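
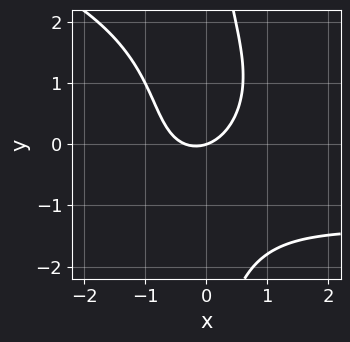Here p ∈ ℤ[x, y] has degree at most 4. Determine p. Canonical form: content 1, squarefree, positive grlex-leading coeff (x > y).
x*y^3 + 2*x^2*y + 3*x^2 + x - 3*y

Degree: no degree-3 curve has this shape, so deg p = 4.
From the visible intercepts: it meets the y-axis at y = 0 (among the integer gridlines); it crosses the x-axis at the gridline x = 0.
Matching integer coefficients to the picture gives p.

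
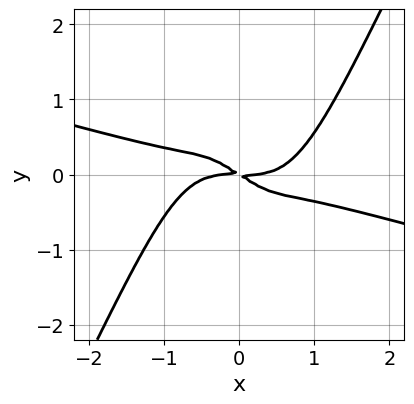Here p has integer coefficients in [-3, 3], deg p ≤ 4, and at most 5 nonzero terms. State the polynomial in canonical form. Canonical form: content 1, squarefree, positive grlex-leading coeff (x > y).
(a) The degree is 4 — a generic line meets the curve in up to 4 points.
(b) Observable constraints: one y-axis crossing is at y = 0; one x-axis crossing is at x = 0.
(c) Together with the visible shape, these determine p as stated.

x^4 + 3*x^3*y - 2*x^2*y^2 - 2*x*y - 3*y^2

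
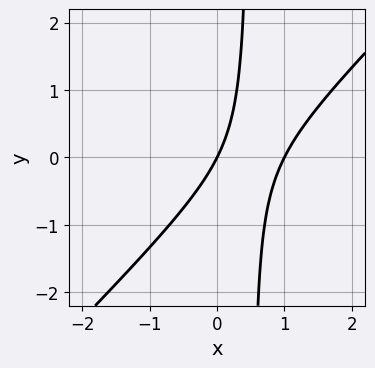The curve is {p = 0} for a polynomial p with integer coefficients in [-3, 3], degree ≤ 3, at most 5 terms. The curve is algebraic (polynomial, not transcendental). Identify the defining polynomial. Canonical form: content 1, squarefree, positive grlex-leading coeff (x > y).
2*x^2 - 2*x*y - 2*x + y

First, deg p = 2. The shape is more complex than any degree-1 curve.
Next, from the axis intercepts and sections: it crosses the y-axis at the gridline y = 0; among the integer gridlines, it crosses the x-axis at x ∈ {0, 1}.
Finally, putting this together gives p.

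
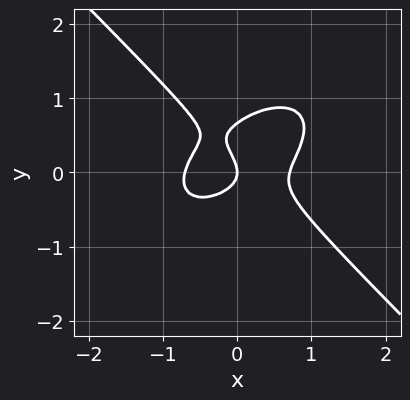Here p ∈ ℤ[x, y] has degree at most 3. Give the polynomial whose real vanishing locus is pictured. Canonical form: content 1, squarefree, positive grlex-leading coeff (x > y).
2*x^3 - x^2*y + 3*y^3 - 2*y^2 - x

1. Degree: no degree-2 curve has this shape, so deg p = 3.
2. Checking where it meets the axes: it meets the x-axis at x = 0 (among the integer gridlines); it crosses the y-axis at the gridline y = 0.
3. Together with the visible shape, these determine p as stated.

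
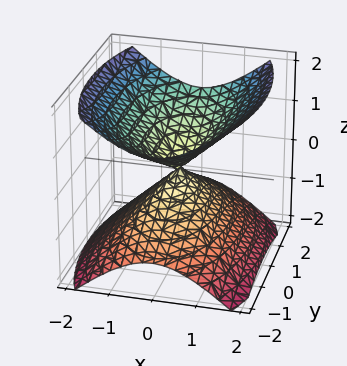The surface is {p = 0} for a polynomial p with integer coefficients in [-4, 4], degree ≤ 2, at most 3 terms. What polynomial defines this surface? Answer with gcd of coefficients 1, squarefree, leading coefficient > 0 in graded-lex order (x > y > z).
(a) The picture has 2 separate pieces. They look like related sheets of one shape, so recover p as a whole.
(b) Degree: two nappes meeting at a single point; a quadric, so deg p = 2.
(c) Symmetries: the y ↦ −y reflection is a symmetry, so y appears only in even powers; the z ↦ −z reflection is a symmetry, so z appears only in even powers; mirror symmetry x ↦ −x ⇒ only even powers of x.
(d) From the axis intercepts and sections: one z-axis crossing is at z = 0; it meets the y-axis at y = 0 (among the integer gridlines); one x-axis crossing is at x = 0.
(e) The integer polynomial consistent with all of this is the stated p.

3*x^2 + y^2 - 3*z^2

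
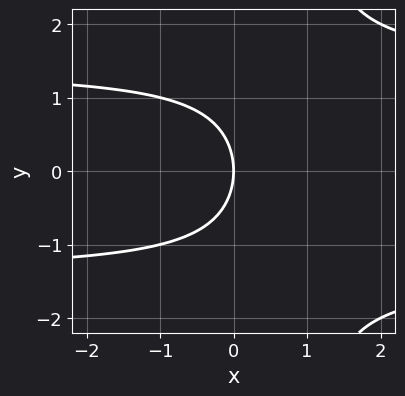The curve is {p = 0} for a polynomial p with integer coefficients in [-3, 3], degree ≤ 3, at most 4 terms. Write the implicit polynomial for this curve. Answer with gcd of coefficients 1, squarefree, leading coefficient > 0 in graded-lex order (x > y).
x*y^2 - y^2 - 2*x

1. Degree: a generic line meets the curve in up to 3 points, so deg p = 3.
2. Symmetries: it's symmetric under y → −y, forcing even powers of y.
3. Against the integer gridlines: it crosses the y-axis at the gridline y = 0; it meets the x-axis at x = 0 (among the integer gridlines).
4. These observations pin down the coefficients.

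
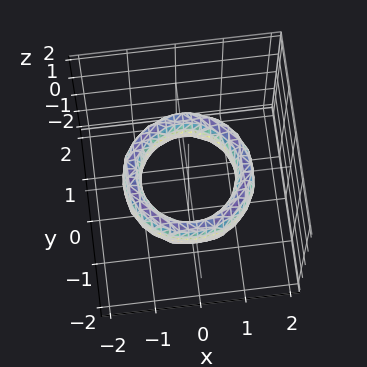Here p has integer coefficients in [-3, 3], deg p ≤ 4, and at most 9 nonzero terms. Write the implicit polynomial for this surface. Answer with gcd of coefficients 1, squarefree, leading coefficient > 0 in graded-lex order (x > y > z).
The degree is 4 — the shape is more complex than any degree-3 surface.
Symmetry: the surface is invariant under rotation about z: p = q(x² + y², z).
Against the integer gridlines: a circular section at z = 0 has radius exactly 1; the y-axis gridline crossings are at y ∈ {-1, 1}; no z-intercept at any integer in the box.
Matching integer coefficients to the picture gives p.

x^4 + 2*x^2*y^2 + y^4 - 3*x^2 - 3*y^2 + z^2 + 2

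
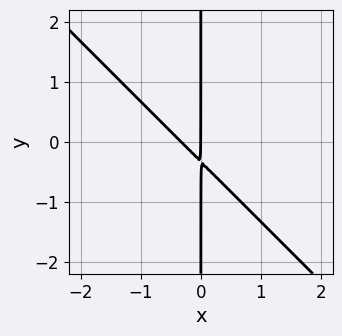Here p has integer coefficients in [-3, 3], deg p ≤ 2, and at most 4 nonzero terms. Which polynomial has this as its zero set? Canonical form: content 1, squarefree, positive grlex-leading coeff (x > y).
Degree: the shape is more complex than any degree-1 curve, so deg p = 2.
Reading off the gridlines: it meets the x-axis at x = 0 (among the integer gridlines); every point of the y-axis in the box is on the curve.
These observations pin down the coefficients.

3*x^2 + 3*x*y + x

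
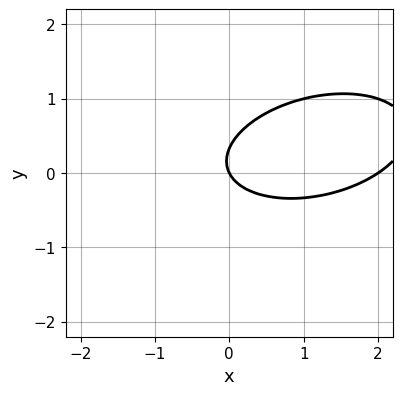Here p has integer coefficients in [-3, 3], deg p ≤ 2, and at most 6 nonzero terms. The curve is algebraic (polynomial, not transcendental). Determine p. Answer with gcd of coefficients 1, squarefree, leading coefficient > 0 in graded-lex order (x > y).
x^2 - x*y + 3*y^2 - 2*x - y

Degree: no degree-1 curve has this shape, so deg p = 2.
Observable constraints: the x-axis gridline crossings are at x ∈ {0, 2}; it crosses the y-axis at the gridline y = 0.
Solving for integer coefficients yields p as stated.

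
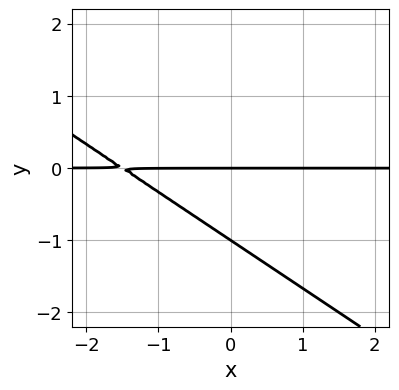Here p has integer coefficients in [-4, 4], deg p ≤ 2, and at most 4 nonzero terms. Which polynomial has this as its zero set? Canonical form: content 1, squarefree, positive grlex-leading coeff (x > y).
Degree: no degree-1 curve has this shape, so deg p = 2.
Against the integer gridlines: every point of the x-axis in the box is on the curve; among the integer gridlines, it crosses the y-axis at y ∈ {-1, 0}.
These observations pin down the coefficients.

2*x*y + 3*y^2 + 3*y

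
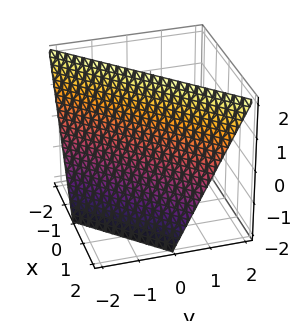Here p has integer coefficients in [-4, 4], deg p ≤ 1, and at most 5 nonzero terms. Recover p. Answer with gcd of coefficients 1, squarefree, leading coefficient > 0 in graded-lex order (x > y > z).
First, the degree is 1 — the surface is flat (a plane).
Next, against the integer gridlines: it crosses the y-axis at the gridline y = -1; one x-axis crossing is at x = 1; one z-axis crossing is at z = 2.
Finally, together with the visible shape, these determine p as stated.

2*x - 2*y + z - 2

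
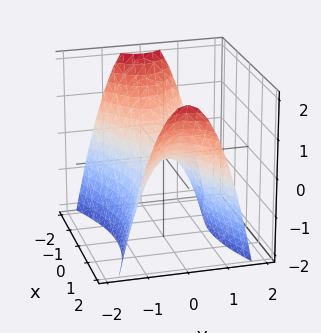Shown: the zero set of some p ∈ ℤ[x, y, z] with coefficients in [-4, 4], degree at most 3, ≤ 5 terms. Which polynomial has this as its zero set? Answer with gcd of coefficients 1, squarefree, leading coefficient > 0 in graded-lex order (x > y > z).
x^2 - 3*y^2 - 2*z

The degree is 2 — a saddle surface; a quadric.
Symmetries: it's symmetric under y → −y, forcing even powers of y; it's symmetric under x → −x, forcing even powers of x.
Reading off the gridlines: one x-axis crossing is at x = 0; one z-axis crossing is at z = 0; one y-axis crossing is at y = 0.
Fitting integer coefficients to these (and the overall shape) gives p.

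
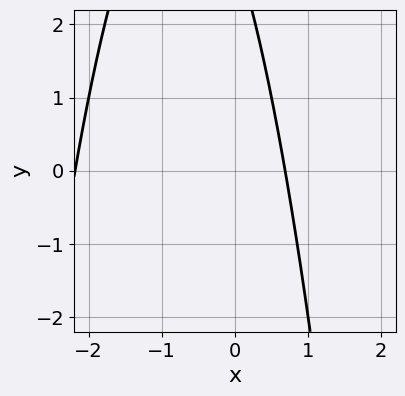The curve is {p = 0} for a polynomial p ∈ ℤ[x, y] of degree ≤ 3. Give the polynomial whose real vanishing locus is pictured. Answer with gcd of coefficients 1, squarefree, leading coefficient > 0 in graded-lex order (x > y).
2*x^2 + 3*x + y - 3

1. Degree: the shape is more complex than any degree-1 curve, so deg p = 2.
2. From the axis intercepts and sections: no y-intercept at any integer in the box.
3. Solving for integer coefficients yields p as stated.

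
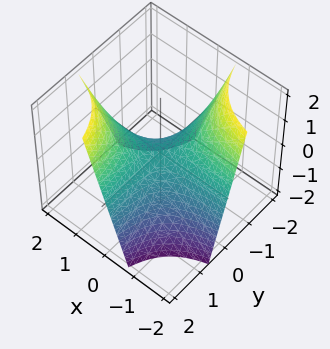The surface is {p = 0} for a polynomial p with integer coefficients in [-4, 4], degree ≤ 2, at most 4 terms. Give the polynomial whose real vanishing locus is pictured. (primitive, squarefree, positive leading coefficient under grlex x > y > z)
1. deg p = 2. A generic line meets the surface in up to 2 points.
2. Reading off the gridlines: it meets the z-axis at z = 0 (among the integer gridlines); every point of the x-axis in the box is on the surface.
3. Together with the visible shape, these determine p as stated. Check: (0, 1, 0) on the y-axis lies on the surface, and p(0, 1, 0) = 0. ✓

3*x*y - 2*z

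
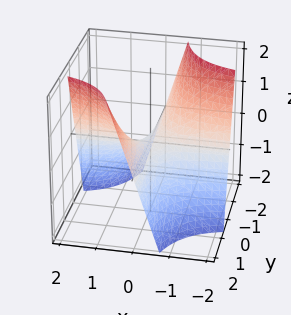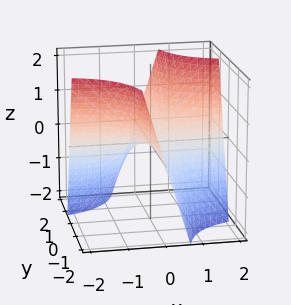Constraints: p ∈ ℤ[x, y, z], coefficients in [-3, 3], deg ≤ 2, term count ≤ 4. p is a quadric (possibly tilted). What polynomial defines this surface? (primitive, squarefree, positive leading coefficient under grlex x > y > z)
3*x*y - 2*z

(a) The degree is 2 — a generic line meets the surface in up to 2 points.
(b) Checking where it meets the axes: the visible x-axis segment lies entirely on the surface; the visible y-axis segment lies entirely on the surface; it crosses the z-axis at the gridline z = 0.
(c) Solving for integer coefficients yields p as stated.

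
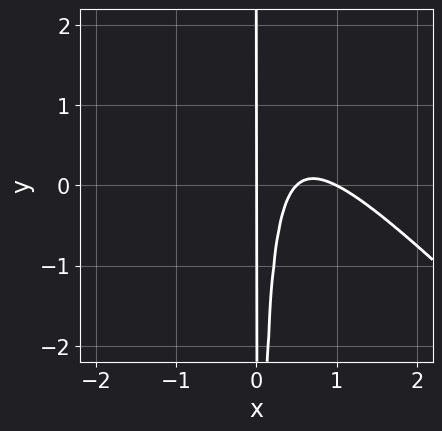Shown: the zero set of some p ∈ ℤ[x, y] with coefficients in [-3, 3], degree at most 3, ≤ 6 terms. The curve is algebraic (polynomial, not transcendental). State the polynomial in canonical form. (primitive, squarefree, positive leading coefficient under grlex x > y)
2*x^3 + 2*x^2*y - 3*x^2 + x

(a) The degree is 3 — a generic line meets the curve in up to 3 points.
(b) Checking where it meets the axes: every point of the y-axis in the box is on the curve; among the integer gridlines, it crosses the x-axis at x ∈ {0, 1}.
(c) Assembling these constraints gives the stated polynomial.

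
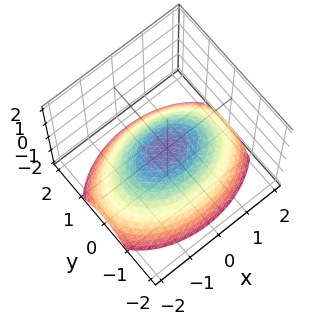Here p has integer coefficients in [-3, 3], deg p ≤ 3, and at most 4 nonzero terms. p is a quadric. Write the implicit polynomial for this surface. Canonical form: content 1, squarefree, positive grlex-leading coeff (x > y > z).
(a) Degree: a single bowl opening along one axis; a quadric, so deg p = 2.
(b) Symmetries: mirror symmetry y ↦ −y ⇒ only even powers of y; mirror symmetry x ↦ −x ⇒ only even powers of x.
(c) Reading off the gridlines: one x-axis crossing is at x = 0; it meets the y-axis at y = 0 (among the integer gridlines).
(d) The integer polynomial consistent with all of this is the stated p.

x^2 + 2*y^2 + 3*z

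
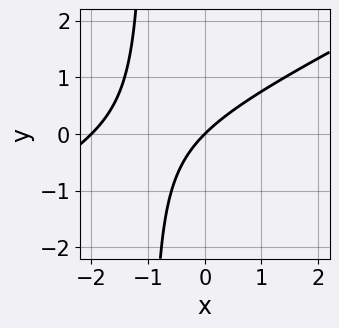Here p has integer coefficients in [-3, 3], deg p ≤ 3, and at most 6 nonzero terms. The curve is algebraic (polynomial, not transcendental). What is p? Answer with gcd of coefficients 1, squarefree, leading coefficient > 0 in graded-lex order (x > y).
1. Degree: the shape is more complex than any degree-1 curve, so deg p = 2.
2. Checking where it meets the axes: one y-axis crossing is at y = 0; among the integer gridlines, it crosses the x-axis at x ∈ {-2, 0}.
3. Assembling these constraints gives the stated polynomial.

x^2 - 2*x*y + 2*x - 2*y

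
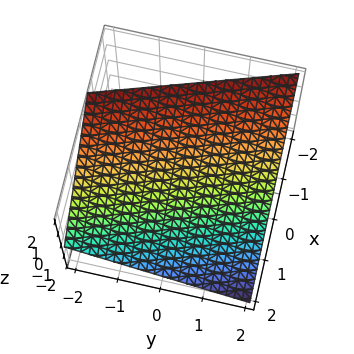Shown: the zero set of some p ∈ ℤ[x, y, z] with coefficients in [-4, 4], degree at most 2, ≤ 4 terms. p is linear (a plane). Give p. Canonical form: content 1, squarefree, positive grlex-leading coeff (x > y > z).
3*x + y + 3*z - 2

First, the degree is 1 — every cross-section is a straight line — this is a plane.
Next, checking where it meets the axes: it crosses the y-axis at the gridline y = 2.
Finally, the integer polynomial consistent with all of this is the stated p.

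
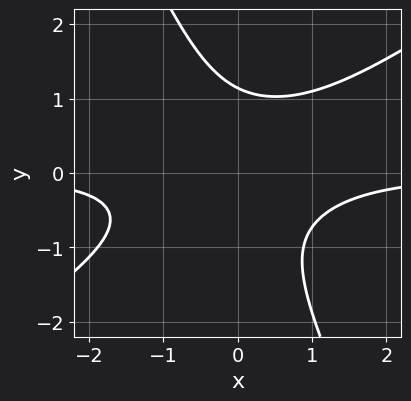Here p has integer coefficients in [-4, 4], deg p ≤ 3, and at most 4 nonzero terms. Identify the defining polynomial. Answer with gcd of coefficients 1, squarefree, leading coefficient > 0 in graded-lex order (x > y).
First, degree: a generic line meets the curve in up to 3 points, so deg p = 3.
Then, from the axis intercepts and sections: it misses every integer gridline on the x-axis.
Finally, together with the visible shape, these determine p as stated.

3*x^2*y - 3*x*y^2 - 2*y^3 + 3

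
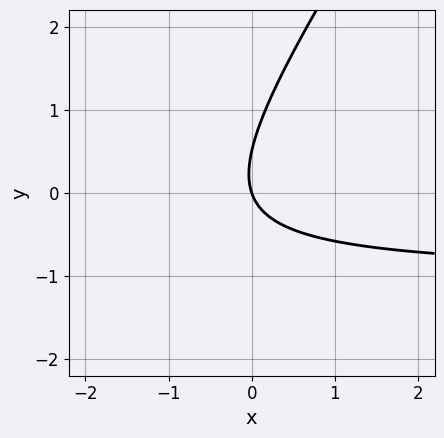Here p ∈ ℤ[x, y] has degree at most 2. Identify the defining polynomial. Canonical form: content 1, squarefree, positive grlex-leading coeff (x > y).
First, degree: the shape is more complex than any degree-1 curve, so deg p = 2.
Next, from the axis intercepts and sections: it meets the y-axis at y = 0 (among the integer gridlines); it crosses the x-axis at the gridline x = 0.
Finally, solving for integer coefficients yields p as stated.

3*x*y - 2*y^2 + 3*x + y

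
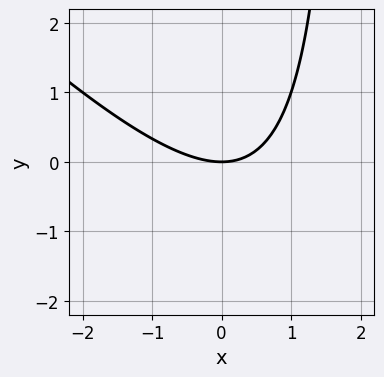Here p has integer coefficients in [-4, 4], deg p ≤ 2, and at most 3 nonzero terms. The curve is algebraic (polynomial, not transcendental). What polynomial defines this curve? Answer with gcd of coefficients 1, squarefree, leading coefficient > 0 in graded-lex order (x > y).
x^2 + x*y - 2*y

The degree is 2 — a generic line meets the curve in up to 2 points.
Reading off the gridlines: it crosses the x-axis at the gridline x = 0; it crosses the y-axis at the gridline y = 0.
Together with the visible shape, these determine p as stated.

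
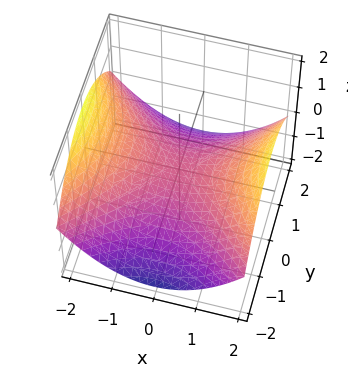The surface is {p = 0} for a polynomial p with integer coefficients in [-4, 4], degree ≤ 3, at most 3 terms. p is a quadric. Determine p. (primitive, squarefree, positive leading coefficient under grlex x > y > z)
1. The degree is 2 — a saddle surface; a quadric.
2. Symmetries: it's symmetric under x → −x, forcing even powers of x; the y ↦ −y reflection is a symmetry, so y appears only in even powers.
3. Reading off the gridlines: one x-axis crossing is at x = 0; one z-axis crossing is at z = 0; one y-axis crossing is at y = 0.
4. Putting this together gives p.

x^2 - y^2 - 3*z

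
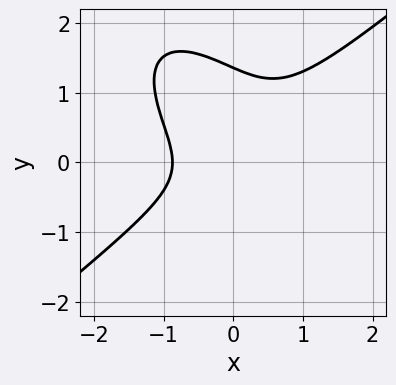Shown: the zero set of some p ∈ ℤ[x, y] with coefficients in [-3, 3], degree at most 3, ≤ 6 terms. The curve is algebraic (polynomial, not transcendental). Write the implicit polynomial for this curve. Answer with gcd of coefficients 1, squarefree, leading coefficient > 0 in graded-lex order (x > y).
1. Degree: a generic line meets the curve in up to 3 points, so deg p = 3.
2. The integer polynomial consistent with all of this is the stated p.

3*x^3 - 2*x*y^2 - 3*y^3 + 3*y^2 + 2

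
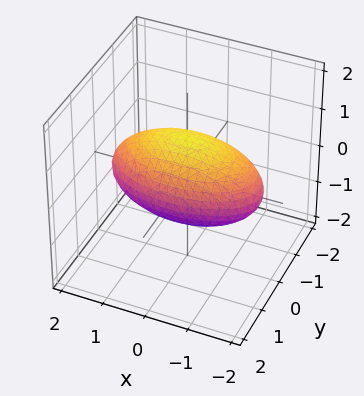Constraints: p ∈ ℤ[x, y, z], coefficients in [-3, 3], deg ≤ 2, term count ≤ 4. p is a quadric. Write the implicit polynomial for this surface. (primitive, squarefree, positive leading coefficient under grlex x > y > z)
Degree: bounded and convex; a quadric, so deg p = 2.
Symmetries: the z ↦ −z reflection is a symmetry, so z appears only in even powers; it's symmetric under y → −y, forcing even powers of y; the x ↦ −x reflection is a symmetry, so x appears only in even powers.
Observable constraints: the y-axis gridline crossings are at y ∈ {-1, 1}; among the integer gridlines, it crosses the z-axis at z ∈ {-1, 1}.
Matching integer coefficients to the picture gives p.

x^2 + 3*y^2 + 3*z^2 - 3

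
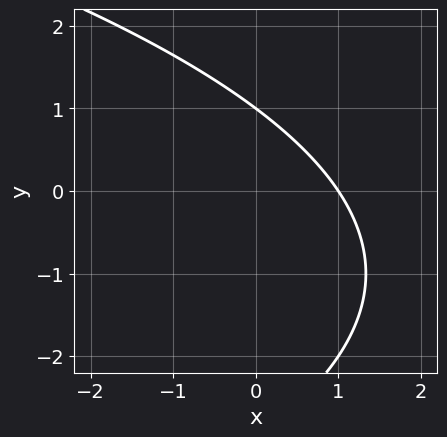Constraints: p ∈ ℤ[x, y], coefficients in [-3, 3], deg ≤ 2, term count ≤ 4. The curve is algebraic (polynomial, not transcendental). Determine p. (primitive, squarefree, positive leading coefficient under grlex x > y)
y^2 + 3*x + 2*y - 3

The degree is 2 — no degree-1 curve has this shape.
Reading off the gridlines: it meets the y-axis at y = 1 (among the integer gridlines); one x-axis crossing is at x = 1.
Matching integer coefficients to the picture gives p.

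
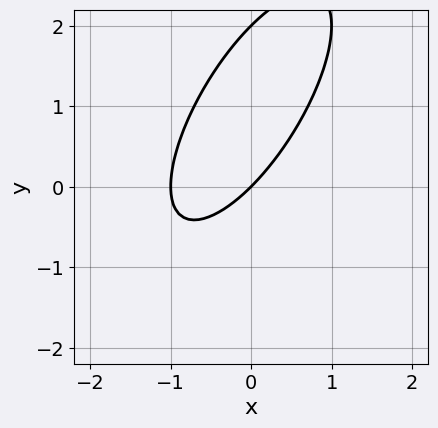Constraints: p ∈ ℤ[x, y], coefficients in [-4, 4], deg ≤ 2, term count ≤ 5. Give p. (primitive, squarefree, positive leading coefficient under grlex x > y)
2*x^2 - 2*x*y + y^2 + 2*x - 2*y

First, the degree is 2 — no degree-1 curve has this shape.
Next, against the integer gridlines: the x-axis gridline crossings are at x ∈ {-1, 0}; the y-axis gridline crossings are at y ∈ {0, 2}.
Finally, the integer polynomial consistent with all of this is the stated p.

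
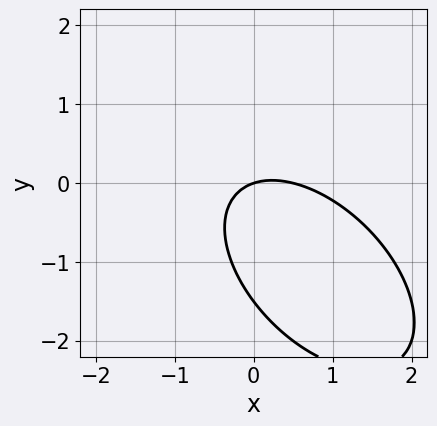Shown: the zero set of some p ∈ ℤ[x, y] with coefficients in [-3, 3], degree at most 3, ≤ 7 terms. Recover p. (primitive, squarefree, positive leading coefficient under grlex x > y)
The degree is 2 — the shape is more complex than any degree-1 curve.
From the visible intercepts: it meets the x-axis at x = 0 (among the integer gridlines); it crosses the y-axis at the gridline y = 0.
Together with the visible shape, these determine p as stated.

2*x^2 + 2*x*y + 2*y^2 - x + 3*y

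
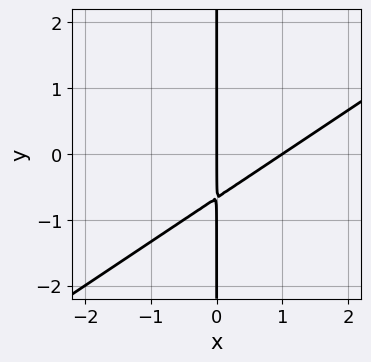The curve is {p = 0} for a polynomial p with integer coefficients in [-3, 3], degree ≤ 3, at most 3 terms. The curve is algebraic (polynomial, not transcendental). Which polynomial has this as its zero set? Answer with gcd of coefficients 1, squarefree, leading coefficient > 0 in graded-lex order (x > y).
Degree: the shape is more complex than any degree-1 curve, so deg p = 2.
Reading off the gridlines: the visible y-axis segment lies entirely on the curve; the x-axis gridline crossings are at x ∈ {0, 1}.
These observations pin down the coefficients.

2*x^2 - 3*x*y - 2*x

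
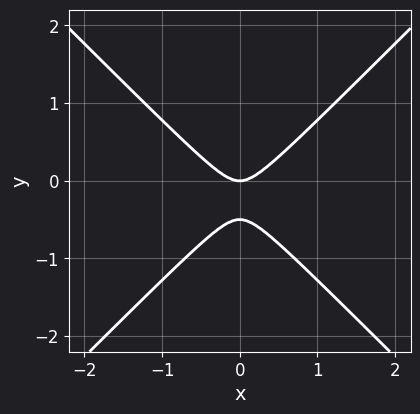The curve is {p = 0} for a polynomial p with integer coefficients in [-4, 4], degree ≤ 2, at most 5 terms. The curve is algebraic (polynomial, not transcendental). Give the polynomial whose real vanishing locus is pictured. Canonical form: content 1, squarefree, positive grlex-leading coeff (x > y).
2*x^2 - 2*y^2 - y

deg p = 2. The shape is more complex than any degree-1 curve.
Symmetries: it's symmetric under x → −x, forcing even powers of x.
Checking where it meets the axes: one x-axis crossing is at x = 0; one y-axis crossing is at y = 0.
Matching integer coefficients to the picture gives p.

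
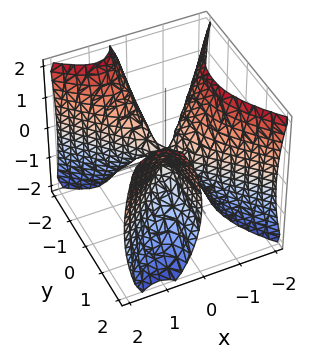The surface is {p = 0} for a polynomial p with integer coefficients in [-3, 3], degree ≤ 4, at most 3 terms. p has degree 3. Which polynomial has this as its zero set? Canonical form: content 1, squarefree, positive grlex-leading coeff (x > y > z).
2*x^3 - 2*x*y^2 + z^2

deg p = 3. No degree-2 surface has this shape.
Reading off the gridlines: one x-axis crossing is at x = 0; it crosses the z-axis at the gridline z = 0.
The integer polynomial consistent with all of this is the stated p. Check: (0, 1, 0) on the y-axis lies on the surface, and p(0, 1, 0) = 0. ✓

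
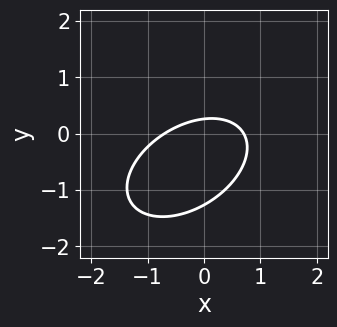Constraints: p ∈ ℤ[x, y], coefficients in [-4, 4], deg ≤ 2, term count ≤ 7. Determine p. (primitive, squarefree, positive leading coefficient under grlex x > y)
2*x^2 - 2*x*y + 3*y^2 + 3*y - 1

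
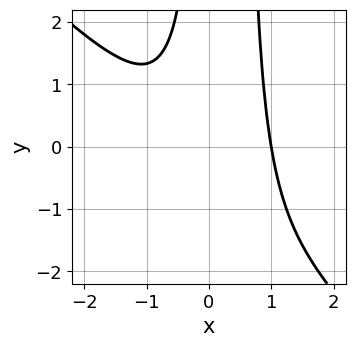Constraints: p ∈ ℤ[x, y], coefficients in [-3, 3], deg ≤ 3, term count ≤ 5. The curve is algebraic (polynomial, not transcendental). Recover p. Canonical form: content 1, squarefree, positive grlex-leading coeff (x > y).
The degree is 3 — no degree-2 curve has this shape.
Against the integer gridlines: it crosses the x-axis at the gridline x = 1; no y-intercept at any integer in the box.
The integer polynomial consistent with all of this is the stated p.

2*x^3 + 2*x^2*y - x*y - 2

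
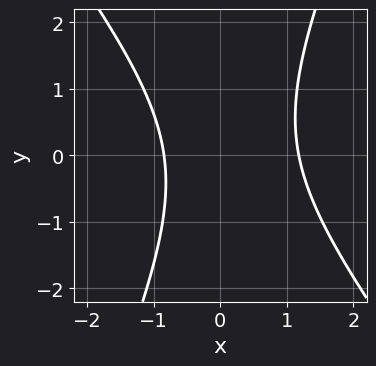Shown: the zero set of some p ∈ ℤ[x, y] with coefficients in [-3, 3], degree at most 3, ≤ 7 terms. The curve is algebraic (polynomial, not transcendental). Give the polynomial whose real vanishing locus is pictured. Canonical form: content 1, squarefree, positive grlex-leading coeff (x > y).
3*x^2 + x*y - y^2 - x - 3

1. The degree is 2 — no degree-1 curve has this shape.
2. From the axis intercepts and sections: no y-intercept at any integer in the box.
3. Putting this together gives p.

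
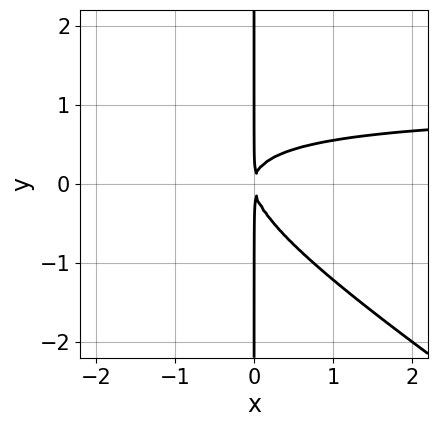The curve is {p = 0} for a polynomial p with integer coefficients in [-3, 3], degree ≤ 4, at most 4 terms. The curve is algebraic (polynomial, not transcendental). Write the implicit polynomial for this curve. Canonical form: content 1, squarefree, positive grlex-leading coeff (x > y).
1. deg p = 3.
2. Reading off the gridlines: every point of the y-axis in the box is on the curve.
3. Assembling these constraints gives the stated polynomial.

2*x^2*y + 3*x*y^2 - 2*x^2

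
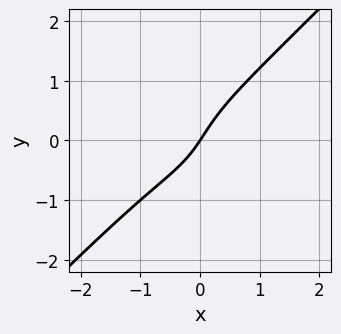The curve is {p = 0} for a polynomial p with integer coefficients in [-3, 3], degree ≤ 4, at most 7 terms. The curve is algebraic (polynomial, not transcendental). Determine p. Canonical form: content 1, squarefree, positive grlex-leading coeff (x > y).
2*x^3 - 2*y^3 + x^2 + 3*x - 2*y

(a) Degree: the shape is more complex than any degree-2 curve, so deg p = 3.
(b) Observable constraints: it crosses the y-axis at the gridline y = 0; it meets the x-axis at x = 0 (among the integer gridlines).
(c) Assembling these constraints gives the stated polynomial.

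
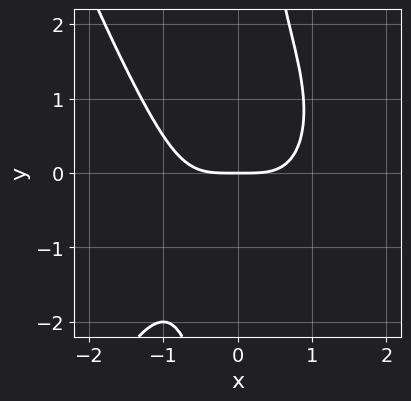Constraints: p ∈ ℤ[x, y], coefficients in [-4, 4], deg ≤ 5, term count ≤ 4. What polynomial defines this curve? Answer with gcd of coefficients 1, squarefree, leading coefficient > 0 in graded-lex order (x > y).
2*x^4 + 2*x*y^2 - 3*y

First, degree: the shape is more complex than any degree-3 curve, so deg p = 4.
Then, from the axis intercepts and sections: it meets the x-axis at x = 0 (among the integer gridlines); one y-axis crossing is at y = 0.
Finally, matching integer coefficients to the picture gives p.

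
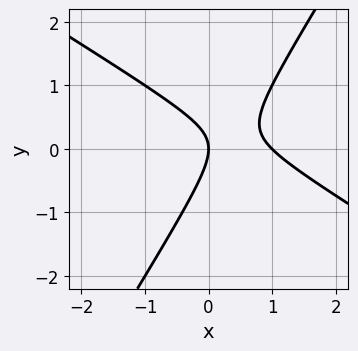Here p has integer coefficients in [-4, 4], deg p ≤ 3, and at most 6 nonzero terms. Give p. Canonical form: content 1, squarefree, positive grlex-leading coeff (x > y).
Degree: the shape is more complex than any degree-1 curve, so deg p = 2.
Reading off the gridlines: the x-axis gridline crossings are at x ∈ {0, 1}; one y-axis crossing is at y = 0.
The integer polynomial consistent with all of this is the stated p.

x^2 + x*y - y^2 - x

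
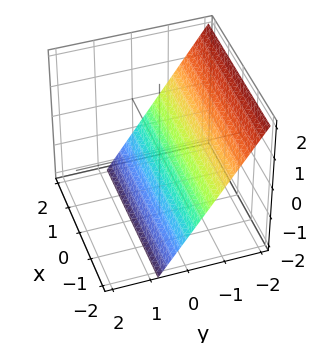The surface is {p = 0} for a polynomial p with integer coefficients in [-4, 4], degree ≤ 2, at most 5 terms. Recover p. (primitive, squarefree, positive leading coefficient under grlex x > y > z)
3*y + 2*z + 2

First, degree: the surface is flat (a plane), so deg p = 1.
Next, against the integer gridlines: it meets the z-axis at z = -1 (among the integer gridlines); the surface avoids every integer x-axis point in the box.
Finally, putting this together gives p.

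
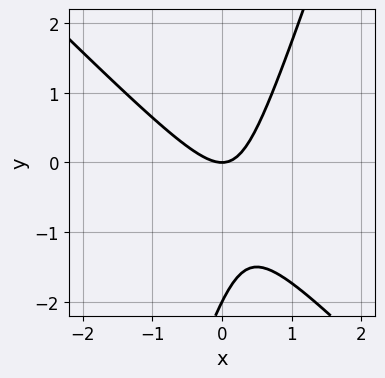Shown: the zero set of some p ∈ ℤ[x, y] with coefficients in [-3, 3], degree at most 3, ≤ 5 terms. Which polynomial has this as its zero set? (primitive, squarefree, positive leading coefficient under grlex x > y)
Degree: a generic line meets the curve in up to 2 points, so deg p = 2.
Checking where it meets the axes: the y-axis gridline crossings are at y ∈ {-2, 0}; it meets the x-axis at x = 0 (among the integer gridlines).
Putting this together gives p.

3*x^2 + 2*x*y - y^2 - 2*y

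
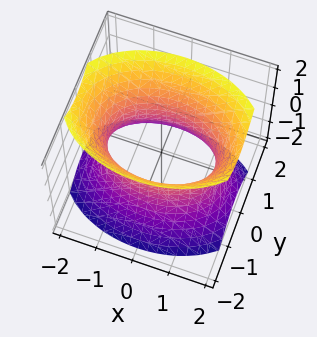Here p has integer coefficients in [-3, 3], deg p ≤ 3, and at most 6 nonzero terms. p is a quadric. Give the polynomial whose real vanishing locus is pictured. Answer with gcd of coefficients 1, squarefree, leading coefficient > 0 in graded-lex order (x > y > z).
x^2 + 2*y^2 - z^2 - 2

Degree: one connected sheet with a waist; a quadric, so deg p = 2.
Symmetries: mirror symmetry x ↦ −x ⇒ only even powers of x; it's symmetric under z → −z, forcing even powers of z; the y ↦ −y reflection is a symmetry, so y appears only in even powers.
From the visible intercepts: it misses every integer gridline on the z-axis; the y-axis gridline crossings are at y ∈ {-1, 1}.
These observations pin down the coefficients.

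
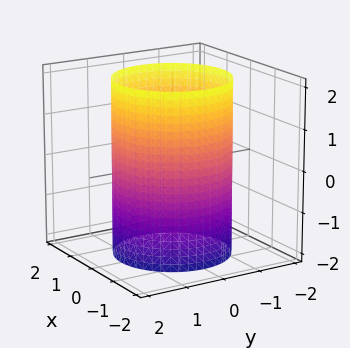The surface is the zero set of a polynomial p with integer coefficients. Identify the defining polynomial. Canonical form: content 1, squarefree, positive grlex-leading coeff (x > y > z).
1. deg p = 2. Constant cross-section along one axis; a quadric.
2. Symmetries: the surface is invariant under rotation about z: p = q(x² + y², z); it's symmetric under z → −z, forcing even powers of z.
3. From the visible intercepts: a circular section at z = -1 has radius between 1 and 2; the surface avoids every integer z-axis point in the box.
4. These observations pin down the coefficients.

x^2 + y^2 - 2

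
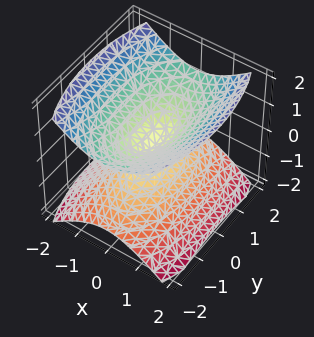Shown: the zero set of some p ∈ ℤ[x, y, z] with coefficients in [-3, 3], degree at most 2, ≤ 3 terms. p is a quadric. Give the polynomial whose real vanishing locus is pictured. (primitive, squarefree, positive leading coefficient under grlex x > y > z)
First, the picture has 2 separate pieces. Treating them together as one polynomial.
Next, the degree is 2 — two nappes meeting at a single point; a quadric.
Next, symmetries: the y ↦ −y reflection is a symmetry, so y appears only in even powers; the z ↦ −z reflection is a symmetry, so z appears only in even powers; mirror symmetry x ↦ −x ⇒ only even powers of x.
Then, from the axis intercepts and sections: it crosses the z-axis at the gridline z = 0; it crosses the y-axis at the gridline y = 0; one x-axis crossing is at x = 0.
Finally, assembling these constraints gives the stated polynomial.

3*x^2 + y^2 - 3*z^2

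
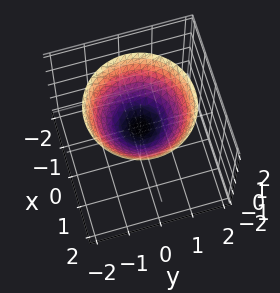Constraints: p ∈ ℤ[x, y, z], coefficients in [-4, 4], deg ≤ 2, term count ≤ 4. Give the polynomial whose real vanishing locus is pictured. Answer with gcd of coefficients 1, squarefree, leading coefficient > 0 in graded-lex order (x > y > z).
deg p = 2.
Symmetries: the surface is invariant under rotation about z: p = q(x² + y², z).
From the axis intercepts and sections: no y-intercept at any integer in the box; the surface avoids every integer x-axis point in the box; a circular section at z = 2 has radius between 1 and 2.
The integer polynomial consistent with all of this is the stated p.

2*x^2 + 2*y^2 - 3*z + 1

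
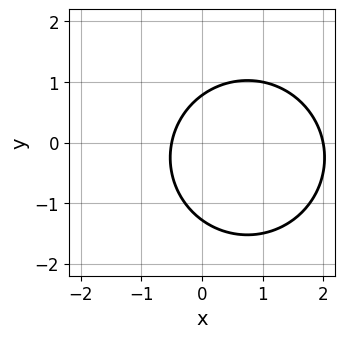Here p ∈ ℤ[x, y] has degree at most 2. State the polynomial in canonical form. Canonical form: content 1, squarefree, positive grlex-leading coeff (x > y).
2*x^2 + 2*y^2 - 3*x + y - 2

1. deg p = 2. The shape is more complex than any degree-1 curve.
2. Checking where it meets the axes: it crosses the x-axis at the gridline x = 2.
3. Solving for integer coefficients yields p as stated.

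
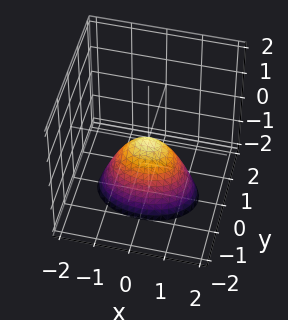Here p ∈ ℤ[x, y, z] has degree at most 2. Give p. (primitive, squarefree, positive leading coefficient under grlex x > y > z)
x^2 + 2*y^2 + z

(a) deg p = 2. A paraboloid; a quadric.
(b) Symmetries: mirror symmetry y ↦ −y ⇒ only even powers of y; mirror symmetry x ↦ −x ⇒ only even powers of x.
(c) From the axis intercepts and sections: it meets the y-axis at y = 0 (among the integer gridlines); it meets the x-axis at x = 0 (among the integer gridlines); it crosses the z-axis at the gridline z = 0.
(d) These observations pin down the coefficients.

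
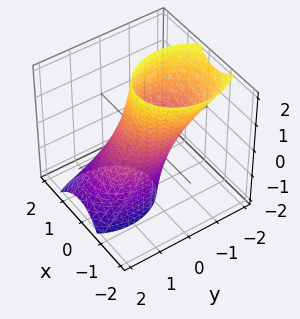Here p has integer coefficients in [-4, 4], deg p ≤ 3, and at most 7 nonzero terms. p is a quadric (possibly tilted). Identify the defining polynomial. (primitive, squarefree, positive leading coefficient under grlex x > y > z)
1. Degree: a generic line meets the surface in up to 2 points, so deg p = 2.
2. From the visible intercepts: no z-intercept at any integer in the box; among the integer gridlines, it crosses the y-axis at y ∈ {-1, 1}.
3. The integer polynomial consistent with all of this is the stated p.

3*x^2 + x*z + 2*y^2 + 2*y*z - 2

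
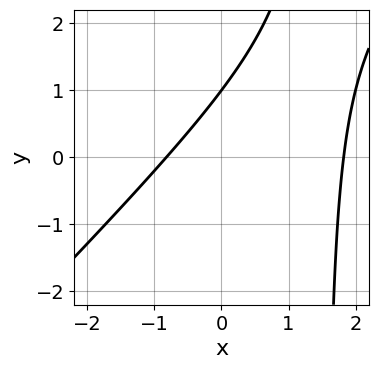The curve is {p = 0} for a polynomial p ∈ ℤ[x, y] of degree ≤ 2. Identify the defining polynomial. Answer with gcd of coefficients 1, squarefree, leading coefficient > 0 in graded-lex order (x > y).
2*x^2 - 2*x*y - 2*x + 3*y - 3

(a) deg p = 2. A generic line meets the curve in up to 2 points.
(b) Against the integer gridlines: it meets the y-axis at y = 1 (among the integer gridlines).
(c) Fitting integer coefficients to these (and the overall shape) gives p.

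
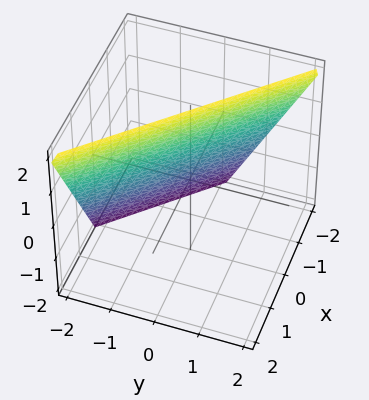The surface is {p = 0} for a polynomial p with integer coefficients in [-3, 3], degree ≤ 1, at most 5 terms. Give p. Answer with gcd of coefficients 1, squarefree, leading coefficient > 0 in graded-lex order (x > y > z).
First, deg p = 1. Every cross-section is a straight line — this is a plane.
Then, reading off the gridlines: it crosses the x-axis at the gridline x = -1; it crosses the z-axis at the gridline z = 2; it crosses the y-axis at the gridline y = -1.
Finally, these observations pin down the coefficients.

2*x + 2*y - z + 2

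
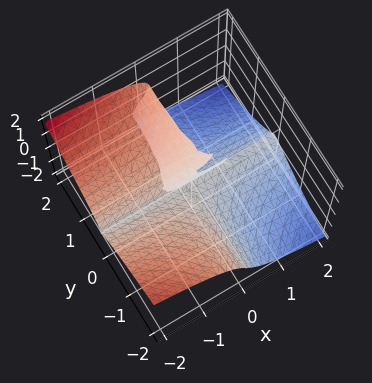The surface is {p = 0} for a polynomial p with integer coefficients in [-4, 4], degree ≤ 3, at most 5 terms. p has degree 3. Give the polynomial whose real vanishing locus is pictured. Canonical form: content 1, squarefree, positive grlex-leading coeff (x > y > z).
First, degree: no degree-2 surface has this shape, so deg p = 3.
Then, against the integer gridlines: it meets the z-axis at z = 0 (among the integer gridlines); the visible x-axis segment lies entirely on the surface; the visible y-axis segment lies entirely on the surface.
Finally, matching integer coefficients to the picture gives p.

2*x*y^2 + 3*z^3 - 2*y*z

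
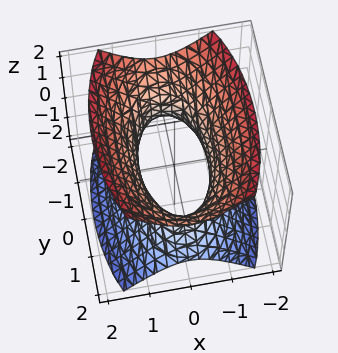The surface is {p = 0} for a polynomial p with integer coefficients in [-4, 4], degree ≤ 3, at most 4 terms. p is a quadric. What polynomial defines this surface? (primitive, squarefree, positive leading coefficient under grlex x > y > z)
3*x^2 + y^2 - 2*z^2 - 2

The degree is 2 — one connected sheet with a waist; a quadric.
Symmetries: mirror symmetry y ↦ −y ⇒ only even powers of y; mirror symmetry x ↦ −x ⇒ only even powers of x; mirror symmetry z ↦ −z ⇒ only even powers of z.
From the axis intercepts and sections: it misses every integer gridline on the z-axis.
Assembling these constraints gives the stated polynomial.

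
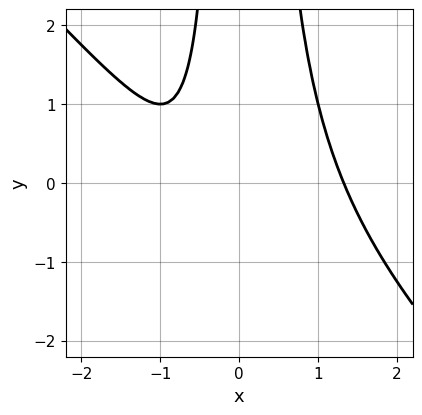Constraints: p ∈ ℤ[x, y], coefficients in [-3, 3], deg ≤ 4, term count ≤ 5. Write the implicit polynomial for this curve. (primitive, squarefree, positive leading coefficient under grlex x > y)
First, deg p = 3.
Next, checking where it meets the axes: no y-intercept at any integer in the box.
Finally, putting this together gives p.

x^3 + x^2*y - x - 1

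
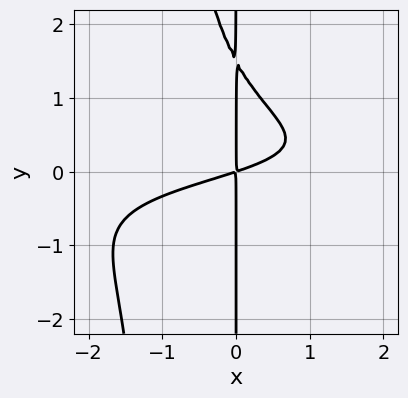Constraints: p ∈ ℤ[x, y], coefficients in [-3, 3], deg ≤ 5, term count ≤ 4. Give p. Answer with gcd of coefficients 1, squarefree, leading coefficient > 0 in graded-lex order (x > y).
2*x^2*y^2 + 2*x*y^2 + x^2 - 3*x*y

(a) Degree: no degree-3 curve has this shape, so deg p = 4.
(b) Checking where it meets the axes: the visible y-axis segment lies entirely on the curve.
(c) Assembling these constraints gives the stated polynomial.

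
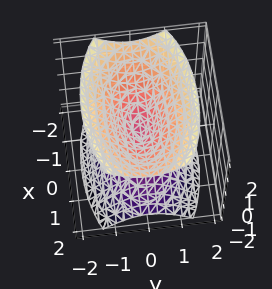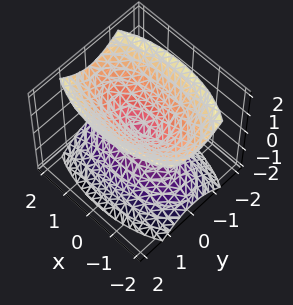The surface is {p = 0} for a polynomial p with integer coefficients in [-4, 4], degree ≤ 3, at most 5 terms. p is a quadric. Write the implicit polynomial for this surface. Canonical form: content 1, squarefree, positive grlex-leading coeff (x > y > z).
x^2 + 3*y^2 - 2*z^2

1. There are 2 components. Treating them together as one polynomial.
2. deg p = 2. Two nappes meeting at a single point; a quadric.
3. Symmetries: it's symmetric under z → −z, forcing even powers of z; it's symmetric under y → −y, forcing even powers of y; it's symmetric under x → −x, forcing even powers of x.
4. Checking where it meets the axes: one y-axis crossing is at y = 0; it crosses the x-axis at the gridline x = 0; one z-axis crossing is at z = 0.
5. Matching integer coefficients to the picture gives p.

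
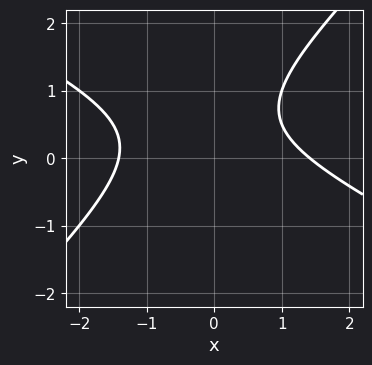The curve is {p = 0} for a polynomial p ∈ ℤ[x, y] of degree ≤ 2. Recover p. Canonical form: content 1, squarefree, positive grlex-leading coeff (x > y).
x^2 + x*y - 2*y^2 + 2*y - 2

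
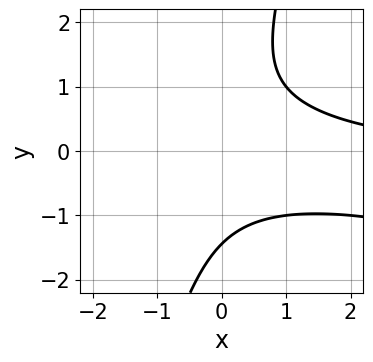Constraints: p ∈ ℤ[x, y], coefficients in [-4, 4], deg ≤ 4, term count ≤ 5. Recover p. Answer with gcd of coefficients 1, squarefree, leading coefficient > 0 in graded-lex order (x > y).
First, deg p = 3. The shape is more complex than any degree-2 curve.
Next, from the visible intercepts: no x-intercept at any integer in the box.
Finally, fitting integer coefficients to these (and the overall shape) gives p.

x^2*y + 3*x*y^2 - y^3 - 3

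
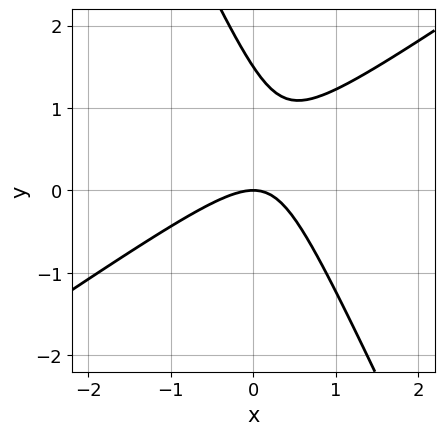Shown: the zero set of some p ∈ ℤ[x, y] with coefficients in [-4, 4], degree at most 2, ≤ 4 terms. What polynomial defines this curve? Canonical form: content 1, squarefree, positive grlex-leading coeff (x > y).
3*x^2 - 3*x*y - 2*y^2 + 3*y

Degree: the shape is more complex than any degree-1 curve, so deg p = 2.
From the visible intercepts: one y-axis crossing is at y = 0; one x-axis crossing is at x = 0.
Matching integer coefficients to the picture gives p.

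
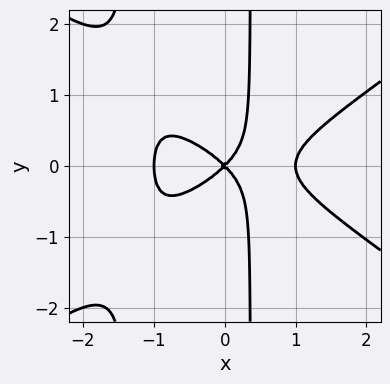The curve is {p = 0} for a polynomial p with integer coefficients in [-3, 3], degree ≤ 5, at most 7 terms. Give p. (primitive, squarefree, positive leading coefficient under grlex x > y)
1. deg p = 4. A generic line meets the curve in up to 4 points.
2. Symmetries: mirror symmetry y ↦ −y ⇒ only even powers of y.
3. Against the integer gridlines: it crosses the y-axis at the gridline y = 0; among the integer gridlines, it crosses the x-axis at x ∈ {-1, 0, 1}.
4. Matching integer coefficients to the picture gives p.

x^4 - 2*x^2*y^2 - 2*x*y^2 - x^2 + y^2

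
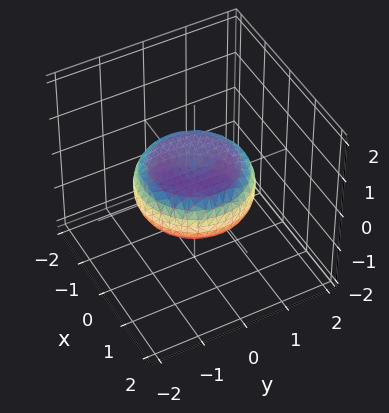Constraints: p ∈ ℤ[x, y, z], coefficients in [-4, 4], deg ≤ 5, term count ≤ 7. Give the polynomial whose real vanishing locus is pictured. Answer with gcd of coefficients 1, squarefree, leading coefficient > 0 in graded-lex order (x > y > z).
x^4 + 2*x^2*y^2 + y^4 - x^2 - y^2 + 3*z^2 - 1

1. Degree: the shape is more complex than any degree-3 surface, so deg p = 4.
2. Symmetry: every cross-section ⟂ z is a circle, so x, y appear only via x² + y².
3. Reading off the gridlines: a circular section at z = 0 has radius between 1 and 2.
4. Putting this together gives p.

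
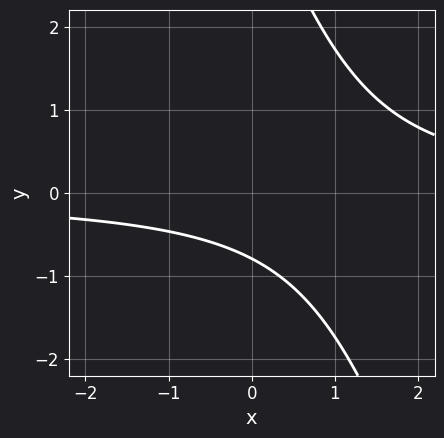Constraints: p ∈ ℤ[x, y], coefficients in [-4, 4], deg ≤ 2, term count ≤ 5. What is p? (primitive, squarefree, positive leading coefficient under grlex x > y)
First, degree: no degree-1 curve has this shape, so deg p = 2.
Then, reading off the gridlines: no x-intercept at any integer in the box.
Finally, solving for integer coefficients yields p as stated.

3*x*y + y^2 - 3*y - 3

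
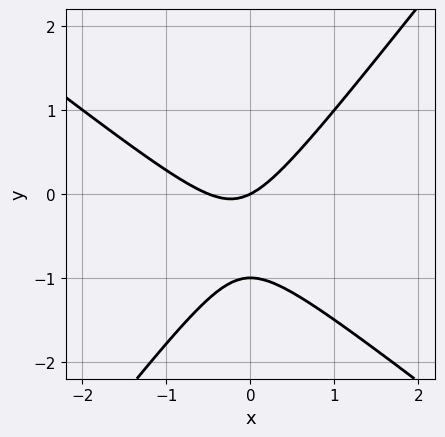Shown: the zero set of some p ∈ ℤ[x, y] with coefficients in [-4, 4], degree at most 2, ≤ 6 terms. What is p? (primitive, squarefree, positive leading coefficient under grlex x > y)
2*x^2 + x*y - 2*y^2 + x - 2*y

The degree is 2 — a generic line meets the curve in up to 2 points.
From the axis intercepts and sections: the y-axis gridline crossings are at y ∈ {-1, 0}; one x-axis crossing is at x = 0.
Fitting integer coefficients to these (and the overall shape) gives p.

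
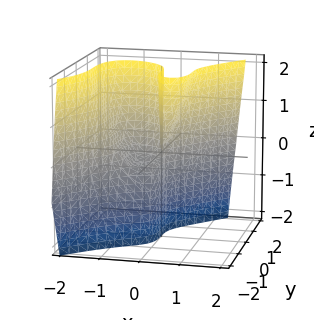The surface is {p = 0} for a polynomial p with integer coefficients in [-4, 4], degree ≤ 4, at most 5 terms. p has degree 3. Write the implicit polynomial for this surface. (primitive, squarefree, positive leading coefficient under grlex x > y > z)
3*x^3 - 2*y^3 + 3*x^2 - 2*x*z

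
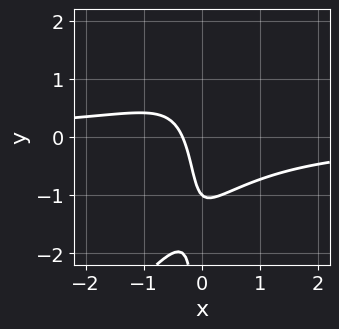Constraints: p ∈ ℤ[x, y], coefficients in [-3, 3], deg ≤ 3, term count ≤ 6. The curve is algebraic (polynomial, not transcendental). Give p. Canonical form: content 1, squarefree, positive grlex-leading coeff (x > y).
Degree: a generic line meets the curve in up to 3 points, so deg p = 3.
Against the integer gridlines: it crosses the y-axis at the gridline y = -1.
These observations pin down the coefficients.

3*x^2*y - 2*x*y^2 + 3*x + y + 1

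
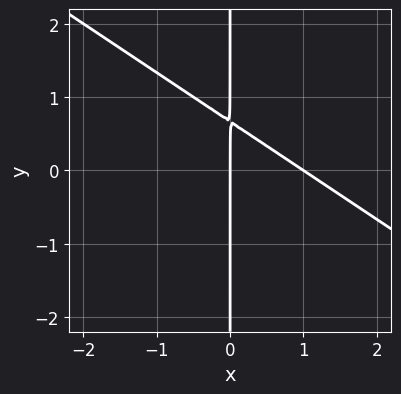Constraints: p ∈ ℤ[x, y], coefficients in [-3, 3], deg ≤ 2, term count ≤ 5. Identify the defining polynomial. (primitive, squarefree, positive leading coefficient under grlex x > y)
Degree: the shape is more complex than any degree-1 curve, so deg p = 2.
From the visible intercepts: among the integer gridlines, it crosses the x-axis at x ∈ {0, 1}; the visible y-axis segment lies entirely on the curve.
Matching integer coefficients to the picture gives p.

2*x^2 + 3*x*y - 2*x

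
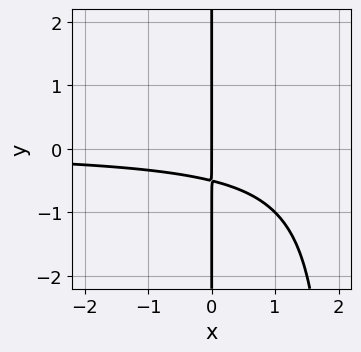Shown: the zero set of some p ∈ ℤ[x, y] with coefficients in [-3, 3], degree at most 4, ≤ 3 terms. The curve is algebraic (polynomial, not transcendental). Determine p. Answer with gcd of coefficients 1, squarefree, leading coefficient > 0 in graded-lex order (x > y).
x^2*y - 2*x*y - x

deg p = 3. The shape is more complex than any degree-2 curve.
From the axis intercepts and sections: it meets the x-axis at x = 0 (among the integer gridlines); the visible y-axis segment lies entirely on the curve.
Matching integer coefficients to the picture gives p.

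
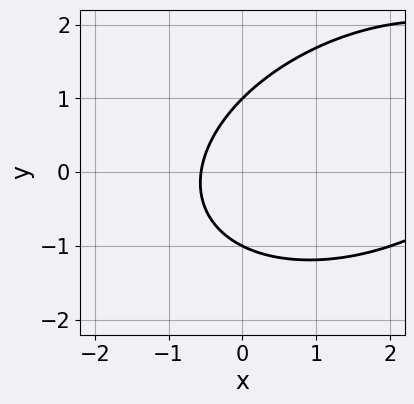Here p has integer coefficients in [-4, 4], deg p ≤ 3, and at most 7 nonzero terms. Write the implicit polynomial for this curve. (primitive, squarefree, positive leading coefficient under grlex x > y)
(a) deg p = 2. The shape is more complex than any degree-1 curve.
(b) Observable constraints: the y-axis gridline crossings are at y ∈ {-1, 1}.
(c) Together with the visible shape, these determine p as stated.

x^2 - x*y + 2*y^2 - 3*x - 2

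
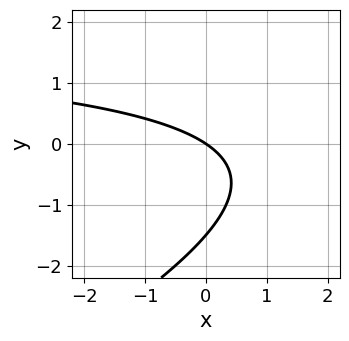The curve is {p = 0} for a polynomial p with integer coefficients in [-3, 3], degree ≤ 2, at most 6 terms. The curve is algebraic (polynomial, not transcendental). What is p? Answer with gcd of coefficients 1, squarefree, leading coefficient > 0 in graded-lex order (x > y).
The degree is 2 — the shape is more complex than any degree-1 curve.
Against the integer gridlines: it crosses the x-axis at the gridline x = 0; one y-axis crossing is at y = 0.
Fitting integer coefficients to these (and the overall shape) gives p.

x*y - 2*y^2 - 2*x - 3*y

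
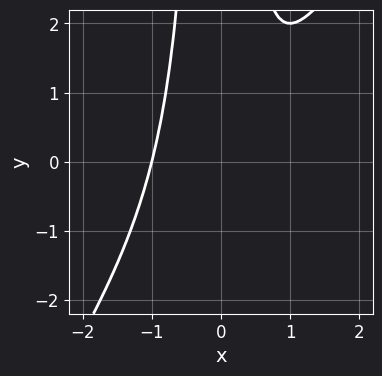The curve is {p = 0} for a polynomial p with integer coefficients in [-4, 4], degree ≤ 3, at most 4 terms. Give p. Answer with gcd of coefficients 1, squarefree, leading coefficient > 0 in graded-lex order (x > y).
(a) The degree is 3 — no degree-2 curve has this shape.
(b) Reading off the gridlines: it meets the x-axis at x = -1 (among the integer gridlines); the curve avoids every integer y-axis point in the box.
(c) Together with the visible shape, these determine p as stated.

3*x^3 - 2*x^2*y - x + 2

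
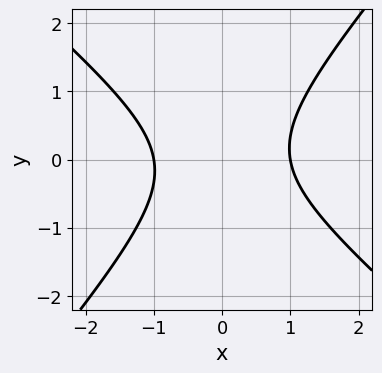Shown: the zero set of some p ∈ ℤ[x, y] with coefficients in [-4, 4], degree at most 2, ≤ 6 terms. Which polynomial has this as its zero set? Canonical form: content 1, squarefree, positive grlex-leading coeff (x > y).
3*x^2 + x*y - 3*y^2 - 3

First, the degree is 2 — no degree-1 curve has this shape.
Next, observable constraints: it misses every integer gridline on the y-axis; the x-axis gridline crossings are at x ∈ {-1, 1}.
Finally, the integer polynomial consistent with all of this is the stated p.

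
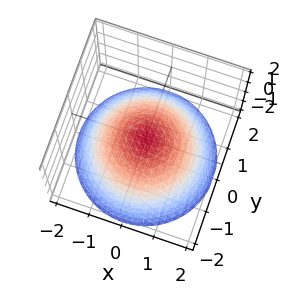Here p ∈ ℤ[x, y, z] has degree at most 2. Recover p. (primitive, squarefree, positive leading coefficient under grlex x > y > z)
x^2 + y^2 + 2*z

Degree: a paraboloid; a quadric, so deg p = 2.
Symmetries: rotational symmetry about the z-axis ⇒ p depends on x, y only through x² + y².
Checking where it meets the axes: one y-axis crossing is at y = 0; a circular section at z = -1 has radius between 1 and 2.
Assembling these constraints gives the stated polynomial.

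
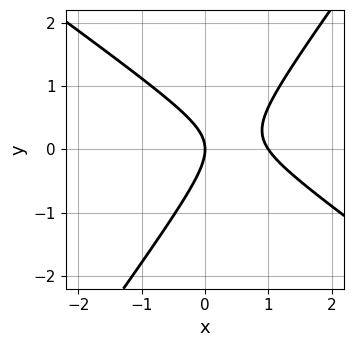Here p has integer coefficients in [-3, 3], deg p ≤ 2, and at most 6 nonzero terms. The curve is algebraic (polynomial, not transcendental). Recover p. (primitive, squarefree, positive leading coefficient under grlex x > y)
3*x^2 + 2*x*y - 3*y^2 - 3*x

1. The degree is 2 — no degree-1 curve has this shape.
2. Observable constraints: among the integer gridlines, it crosses the x-axis at x ∈ {0, 1}; one y-axis crossing is at y = 0.
3. Putting this together gives p.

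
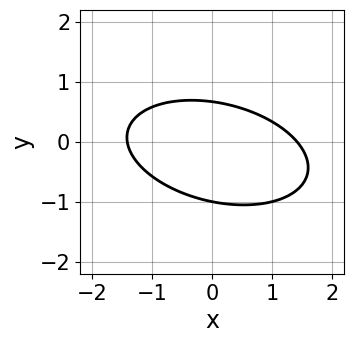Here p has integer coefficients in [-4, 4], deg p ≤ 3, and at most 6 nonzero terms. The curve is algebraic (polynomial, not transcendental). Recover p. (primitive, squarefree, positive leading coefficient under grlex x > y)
1. deg p = 2.
2. Reading off the gridlines: one y-axis crossing is at y = -1.
3. The integer polynomial consistent with all of this is the stated p.

x^2 + x*y + 3*y^2 + y - 2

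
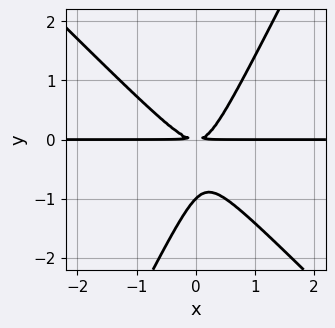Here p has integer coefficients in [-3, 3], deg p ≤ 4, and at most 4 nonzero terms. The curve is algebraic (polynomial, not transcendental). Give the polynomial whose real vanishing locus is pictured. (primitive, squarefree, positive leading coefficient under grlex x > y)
2*x^2*y + x*y^2 - y^3 - y^2

(a) The degree is 3 — the shape is more complex than any degree-2 curve.
(b) From the visible intercepts: the visible x-axis segment lies entirely on the curve; it meets the y-axis at y = -1 (among the integer gridlines).
(c) Assembling these constraints gives the stated polynomial.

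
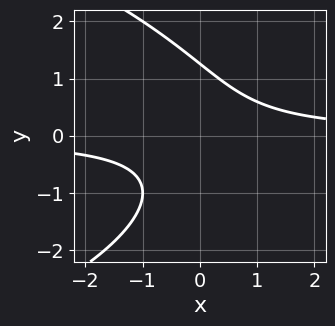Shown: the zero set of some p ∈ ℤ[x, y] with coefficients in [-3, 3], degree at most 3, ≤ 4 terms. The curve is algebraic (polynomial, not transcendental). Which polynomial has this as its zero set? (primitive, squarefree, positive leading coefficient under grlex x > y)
The degree is 3 — the shape is more complex than any degree-2 curve.
Observable constraints: the curve avoids every integer x-axis point in the box.
Assembling these constraints gives the stated polynomial.

y^3 + 3*x*y - 2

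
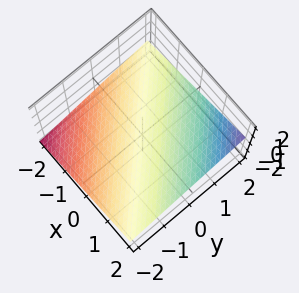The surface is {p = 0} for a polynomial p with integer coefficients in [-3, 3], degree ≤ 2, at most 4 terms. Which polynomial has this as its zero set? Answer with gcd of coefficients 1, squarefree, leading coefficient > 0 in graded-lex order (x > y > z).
Degree: the surface is flat (a plane), so deg p = 1.
Checking where it meets the axes: one x-axis crossing is at x = 2; one y-axis crossing is at y = 2.
Fitting integer coefficients to these (and the overall shape) gives p.

x + y - 3*z - 2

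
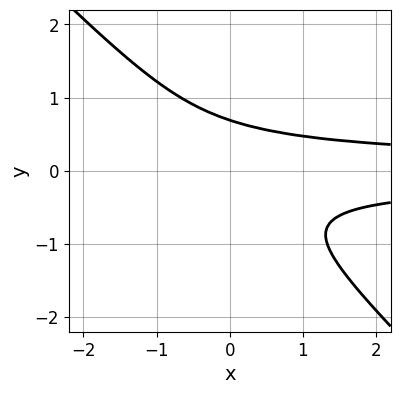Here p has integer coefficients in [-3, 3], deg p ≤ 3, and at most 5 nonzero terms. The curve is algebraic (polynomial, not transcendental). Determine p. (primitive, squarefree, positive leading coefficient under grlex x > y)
3*x*y^2 + 3*y^3 - 1

1. The degree is 3 — a generic line meets the curve in up to 3 points.
2. Against the integer gridlines: no x-intercept at any integer in the box.
3. Putting this together gives p.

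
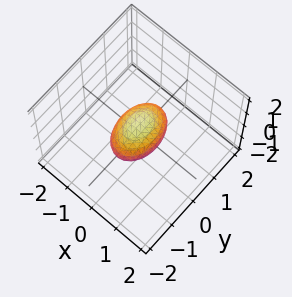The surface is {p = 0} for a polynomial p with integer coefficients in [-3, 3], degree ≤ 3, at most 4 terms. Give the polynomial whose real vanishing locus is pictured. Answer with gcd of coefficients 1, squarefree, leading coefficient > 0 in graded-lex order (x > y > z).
2*x^2 + y^2 + 2*z^2 - 1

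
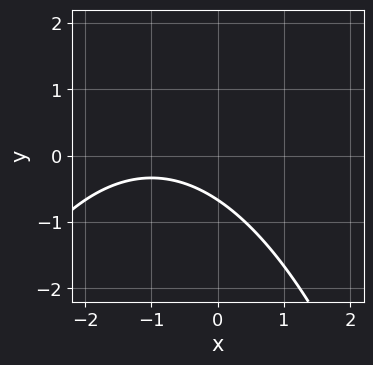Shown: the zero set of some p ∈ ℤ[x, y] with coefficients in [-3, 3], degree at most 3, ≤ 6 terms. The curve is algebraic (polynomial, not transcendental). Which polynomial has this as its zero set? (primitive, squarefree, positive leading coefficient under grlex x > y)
x^2 + 2*x + 3*y + 2

(a) The degree is 2 — no degree-1 curve has this shape.
(b) From the axis intercepts and sections: it misses every integer gridline on the x-axis.
(c) These observations pin down the coefficients.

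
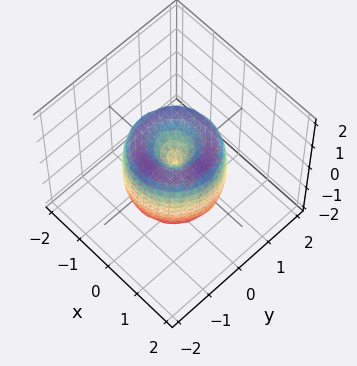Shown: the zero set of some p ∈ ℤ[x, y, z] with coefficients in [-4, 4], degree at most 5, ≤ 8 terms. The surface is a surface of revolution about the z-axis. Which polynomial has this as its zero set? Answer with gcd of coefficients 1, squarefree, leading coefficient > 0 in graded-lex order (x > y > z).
(a) deg p = 4.
(b) Symmetries: the z-axis is an axis of rotation, so x and y enter only as x² + y².
(c) Against the integer gridlines: a circular section at z = 1 has radius between 0 and 1; it crosses the x-axis at the gridline x = 0.
(d) Fitting integer coefficients to these (and the overall shape) gives p.

2*x^4 + 4*x^2*y^2 + 2*y^4 - 3*x^2 - 3*y^2 + z^2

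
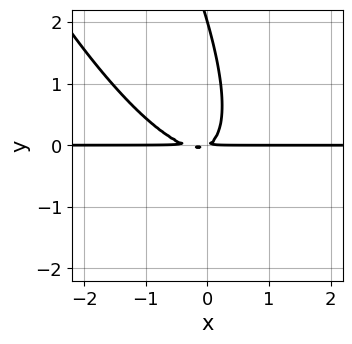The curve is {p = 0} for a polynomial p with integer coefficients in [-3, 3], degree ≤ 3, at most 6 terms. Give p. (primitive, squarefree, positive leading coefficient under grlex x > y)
The degree is 3 — the shape is more complex than any degree-2 curve.
Checking where it meets the axes: it crosses the y-axis at the gridline y = 2; every point of the x-axis in the box is on the curve.
These observations pin down the coefficients.

3*x^2*y + 3*x*y^2 + y^3 + x*y - 2*y^2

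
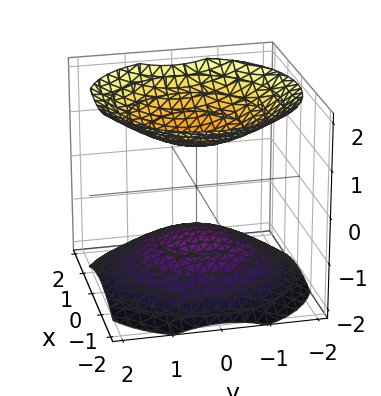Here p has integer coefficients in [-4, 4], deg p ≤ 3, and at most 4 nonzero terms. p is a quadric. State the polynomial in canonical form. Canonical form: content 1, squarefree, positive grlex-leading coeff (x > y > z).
2*x^2 + 2*y^2 - 3*z^2 + 3

There are 2 components.
deg p = 2.
Symmetries: it's symmetric under z → −z, forcing even powers of z; every cross-section ⟂ z is a circle, so x, y appear only via x² + y².
Reading off the gridlines: it misses every integer gridline on the y-axis; no x-intercept at any integer in the box; among the integer gridlines, it crosses the z-axis at z ∈ {-1, 1}.
Solving for integer coefficients yields p as stated.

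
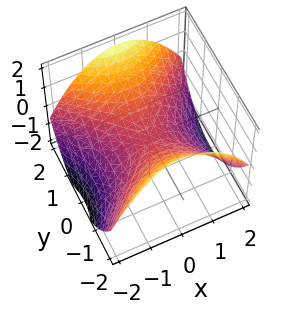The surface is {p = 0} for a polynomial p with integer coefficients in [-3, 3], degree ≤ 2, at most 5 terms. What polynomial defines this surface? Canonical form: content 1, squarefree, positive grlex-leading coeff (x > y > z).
Degree: a saddle surface; a quadric, so deg p = 2.
Symmetries: it's symmetric under x → −x, forcing even powers of x; the y ↦ −y reflection is a symmetry, so y appears only in even powers.
From the visible intercepts: it meets the z-axis at z = 0 (among the integer gridlines); one y-axis crossing is at y = 0.
Fitting integer coefficients to these (and the overall shape) gives p.

x^2 - y^2 + 2*z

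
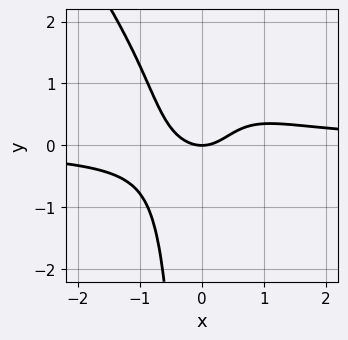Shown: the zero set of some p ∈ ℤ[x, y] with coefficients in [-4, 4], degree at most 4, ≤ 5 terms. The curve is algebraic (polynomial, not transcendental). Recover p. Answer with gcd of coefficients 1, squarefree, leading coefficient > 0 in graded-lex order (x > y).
Degree: a generic line meets the curve in up to 4 points, so deg p = 4.
Reading off the gridlines: one x-axis crossing is at x = 0; it crosses the y-axis at the gridline y = 0.
Fitting integer coefficients to these (and the overall shape) gives p.

3*x^3*y + 2*x^2*y^2 - 2*x^2 + 2*y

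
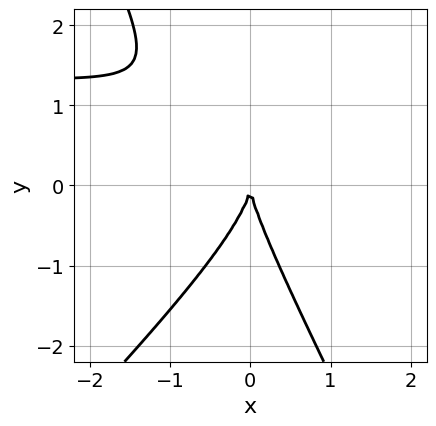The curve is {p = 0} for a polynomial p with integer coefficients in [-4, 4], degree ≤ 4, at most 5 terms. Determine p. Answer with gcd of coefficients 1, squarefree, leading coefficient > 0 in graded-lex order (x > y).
2*x^2*y - x*y^2 - y^3 - 3*x^2

1. deg p = 3.
2. Observable constraints: one x-axis crossing is at x = 0; it meets the y-axis at y = 0 (among the integer gridlines).
3. Solving for integer coefficients yields p as stated.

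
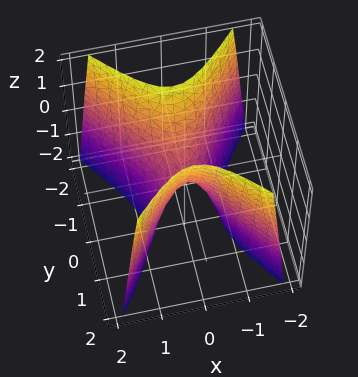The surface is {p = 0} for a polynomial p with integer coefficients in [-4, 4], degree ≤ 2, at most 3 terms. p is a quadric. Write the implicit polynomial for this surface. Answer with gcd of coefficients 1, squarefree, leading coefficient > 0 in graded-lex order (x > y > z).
First, the degree is 2 — a saddle surface; a quadric.
Then, symmetries: it's symmetric under x → −x, forcing even powers of x; the y ↦ −y reflection is a symmetry, so y appears only in even powers.
Next, reading off the gridlines: it crosses the z-axis at the gridline z = 0; it meets the x-axis at x = 0 (among the integer gridlines); one y-axis crossing is at y = 0.
Finally, assembling these constraints gives the stated polynomial.

3*x^2 - 2*y^2 + z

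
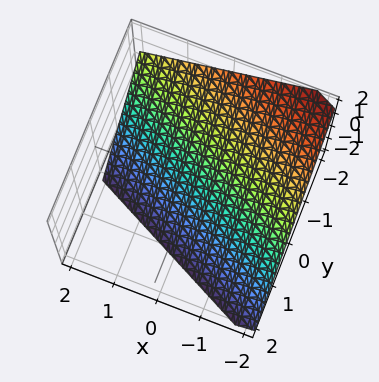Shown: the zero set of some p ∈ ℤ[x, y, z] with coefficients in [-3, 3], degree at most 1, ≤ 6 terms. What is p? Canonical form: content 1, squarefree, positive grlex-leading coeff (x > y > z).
x + 2*y + 2*z + 2

1. The degree is 1 — the surface is flat (a plane).
2. Reading off the gridlines: it crosses the x-axis at the gridline x = -2; it crosses the y-axis at the gridline y = -1; it meets the z-axis at z = -1 (among the integer gridlines).
3. Assembling these constraints gives the stated polynomial.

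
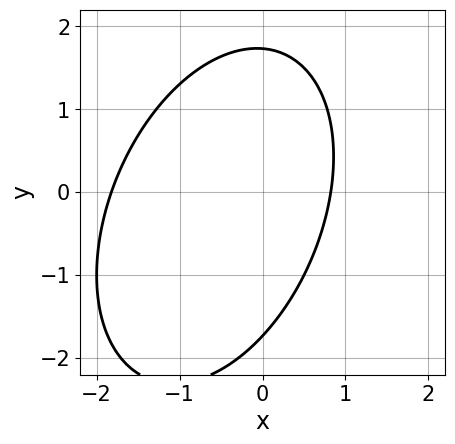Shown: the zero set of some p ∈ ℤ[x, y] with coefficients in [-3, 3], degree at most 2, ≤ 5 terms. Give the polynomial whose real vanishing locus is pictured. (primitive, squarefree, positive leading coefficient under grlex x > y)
2*x^2 - x*y + y^2 + 2*x - 3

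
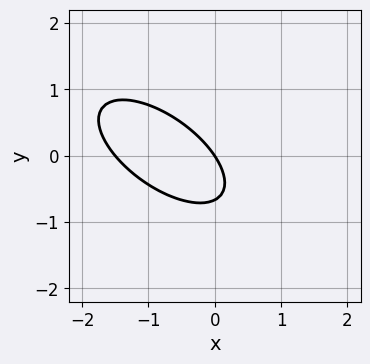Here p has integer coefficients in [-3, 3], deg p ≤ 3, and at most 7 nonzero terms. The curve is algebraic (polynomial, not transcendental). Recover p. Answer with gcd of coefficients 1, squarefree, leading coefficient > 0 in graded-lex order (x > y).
2*x^2 + 3*x*y + 3*y^2 + 3*x + 2*y

(a) The degree is 2 — a generic line meets the curve in up to 2 points.
(b) From the axis intercepts and sections: it meets the y-axis at y = 0 (among the integer gridlines); one x-axis crossing is at x = 0.
(c) Putting this together gives p.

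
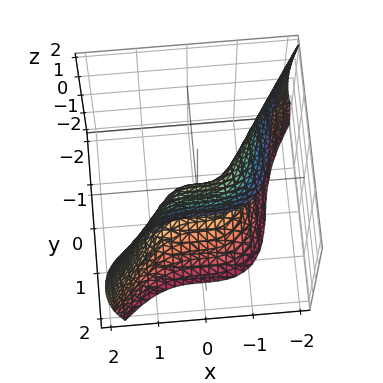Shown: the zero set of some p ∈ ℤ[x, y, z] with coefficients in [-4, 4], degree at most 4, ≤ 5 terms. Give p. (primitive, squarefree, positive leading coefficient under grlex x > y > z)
3*x^3 - 2*y^3 + 2*z^2 - 3*y

First, the degree is 3 — a generic line meets the surface in up to 3 points.
Then, reading off the gridlines: it meets the x-axis at x = 0 (among the integer gridlines); it meets the z-axis at z = 0 (among the integer gridlines).
Finally, these observations pin down the coefficients.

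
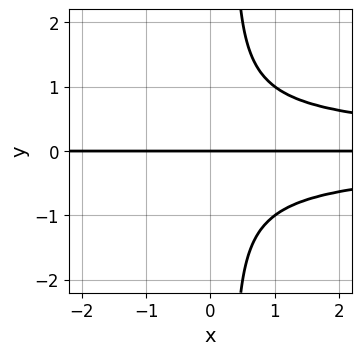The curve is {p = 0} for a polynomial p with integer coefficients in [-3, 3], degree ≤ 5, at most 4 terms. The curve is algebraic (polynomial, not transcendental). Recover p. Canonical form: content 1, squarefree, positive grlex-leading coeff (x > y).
3*x*y^3 - y^3 - 2*y

Degree: a generic line meets the curve in up to 4 points, so deg p = 4.
Checking where it meets the axes: every point of the x-axis in the box is on the curve; it crosses the y-axis at the gridline y = 0.
These observations pin down the coefficients.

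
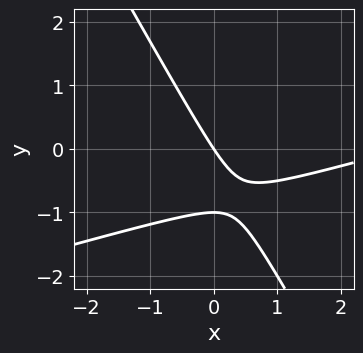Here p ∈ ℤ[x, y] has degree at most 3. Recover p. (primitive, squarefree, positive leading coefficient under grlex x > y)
1. Degree: the shape is more complex than any degree-1 curve, so deg p = 2.
2. From the axis intercepts and sections: among the integer gridlines, it crosses the y-axis at y ∈ {-1, 0}; it meets the x-axis at x = 0 (among the integer gridlines).
3. Putting this together gives p.

x^2 - 3*x*y - 2*y^2 - 3*x - 2*y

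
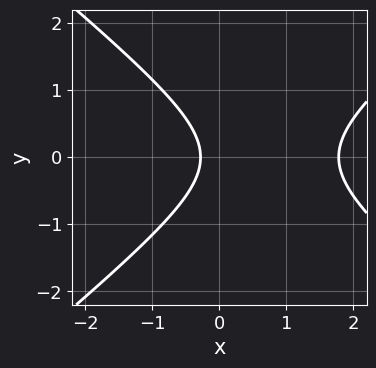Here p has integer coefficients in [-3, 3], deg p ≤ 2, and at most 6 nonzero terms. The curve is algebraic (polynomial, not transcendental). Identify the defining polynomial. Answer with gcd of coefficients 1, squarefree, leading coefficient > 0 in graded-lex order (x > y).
deg p = 2. The shape is more complex than any degree-1 curve.
Symmetries: the y ↦ −y reflection is a symmetry, so y appears only in even powers.
Observable constraints: no y-intercept at any integer in the box.
Assembling these constraints gives the stated polynomial.

2*x^2 - 3*y^2 - 3*x - 1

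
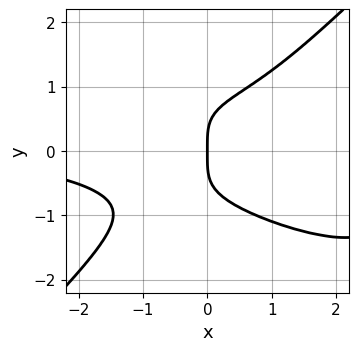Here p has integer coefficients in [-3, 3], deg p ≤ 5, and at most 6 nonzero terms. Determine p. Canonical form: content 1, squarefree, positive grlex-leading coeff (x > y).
1. deg p = 4. The shape is more complex than any degree-3 curve.
2. Against the integer gridlines: it crosses the x-axis at the gridline x = 0; it meets the y-axis at y = 0 (among the integer gridlines).
3. Solving for integer coefficients yields p as stated.

x^3*y + 2*x^2*y^2 - 3*y^4 + 3*x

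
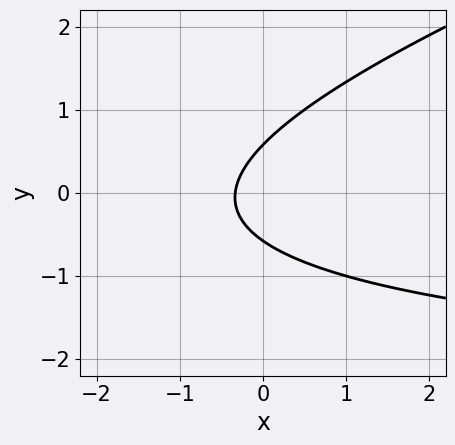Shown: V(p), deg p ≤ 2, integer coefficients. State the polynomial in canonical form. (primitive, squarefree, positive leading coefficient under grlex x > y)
x*y - 3*y^2 + 3*x + 1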